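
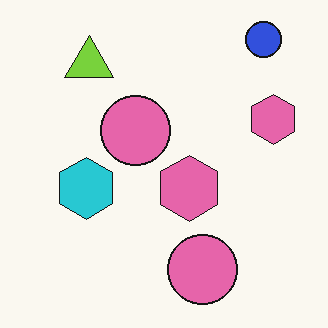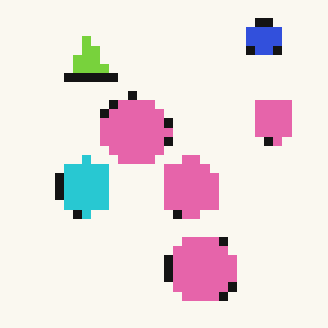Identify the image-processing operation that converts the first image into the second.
The image was coarsely pixelated.

Shapes are reduced to large square blocks; fine edges and outlines are lost — a downscale-then-upscale (mosaic) effect.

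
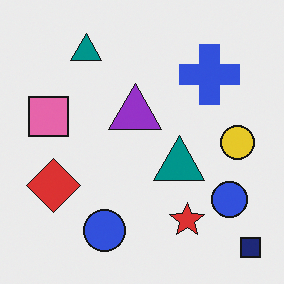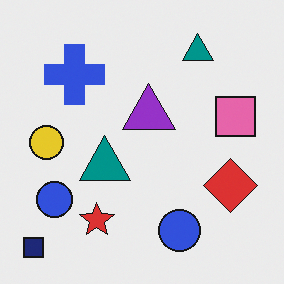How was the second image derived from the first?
The image was flipped horizontally (left ↔ right).

The navy square is in the bottom-right of the first image and the bottom-left of the second — shapes on opposite sides of the vertical midline have swapped in a mirror flip.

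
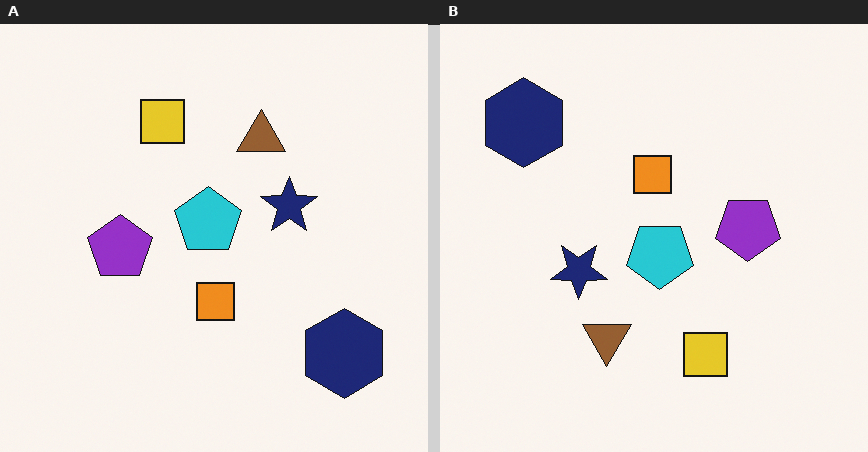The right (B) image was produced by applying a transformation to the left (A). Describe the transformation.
Rotated 180°.

The navy hexagon sits in the bottom-right of the left (A) image and the top-left of the right (B) — consistent with a whole-image 180° rotation.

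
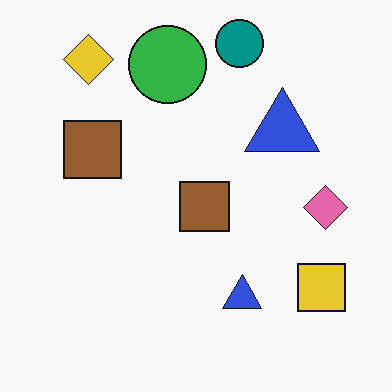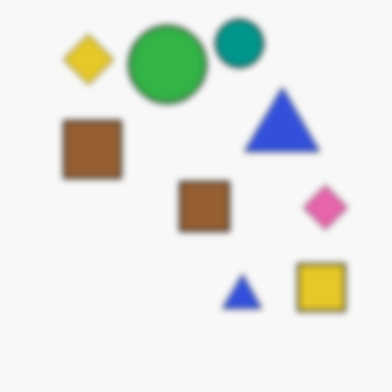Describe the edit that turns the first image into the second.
The second image is the first moderately blurred.

Shape edges and outlines are uniformly softened across the whole image.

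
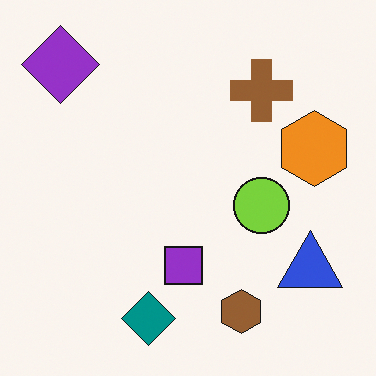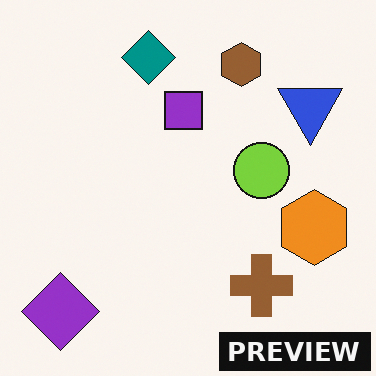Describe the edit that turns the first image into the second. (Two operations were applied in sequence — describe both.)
The transformation is: flipped vertically (top ↔ bottom), then watermarked with the text "PREVIEW" in the lower-right corner.

The teal diamond is in the bottom of the first image and the top of the second — shapes on opposite sides of the horizontal midline have swapped in a mirror flip. A dark label reading "PREVIEW" appears in the lower-right corner.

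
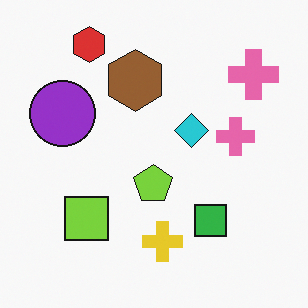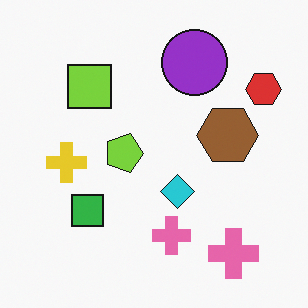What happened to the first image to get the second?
The image was rotated 90° clockwise.

The red hexagon sits in the top-left of the first image and the top-right of the second — consistent with a whole-image 90° clockwise rotation.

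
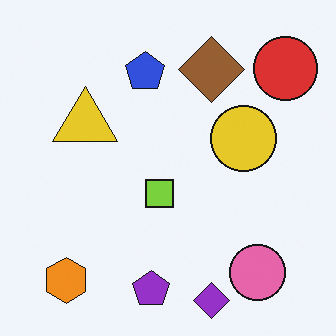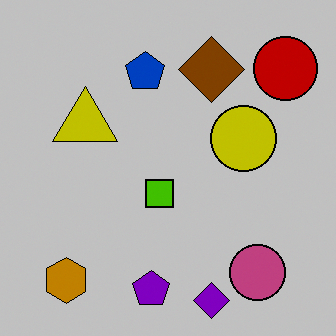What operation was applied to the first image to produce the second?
This is the original image heavily posterized to just a handful of flat colors.

Each flat color has snapped to a coarser quantized level — most visibly, the near-white background has dropped to a flat grey.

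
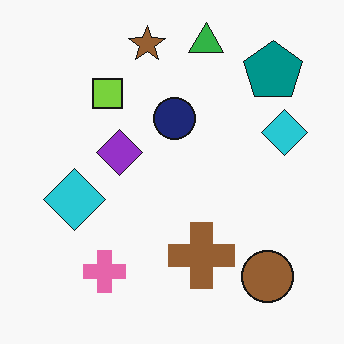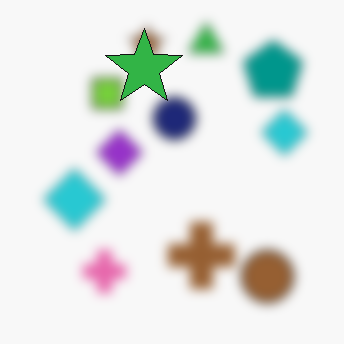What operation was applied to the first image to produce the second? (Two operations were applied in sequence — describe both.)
It was strongly gaussian-blurred, then overlaid with an additional green star.

Shape edges and outlines are uniformly softened across the whole image. A green star appears in the second image that is absent from the first.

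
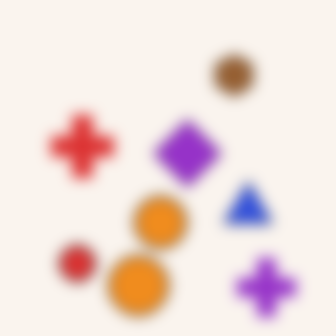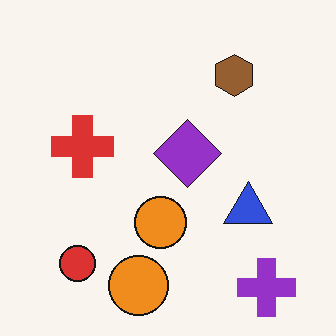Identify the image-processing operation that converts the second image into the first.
The image was strongly gaussian-blurred.

Shape edges and outlines are uniformly softened across the whole image.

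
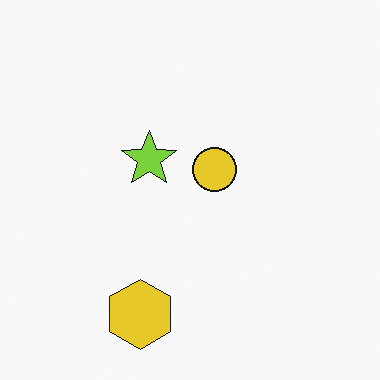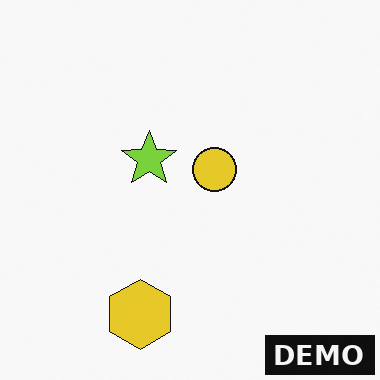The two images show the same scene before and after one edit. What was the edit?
The second image is the first watermarked with the text "DEMO" in the lower-right corner.

A dark label reading "DEMO" appears in the lower-right corner.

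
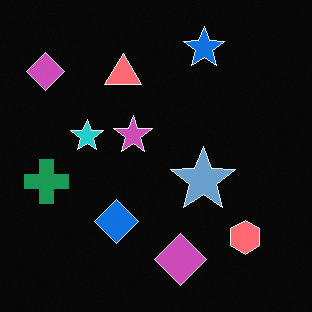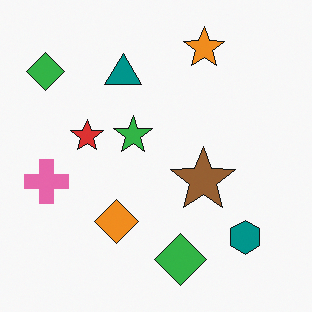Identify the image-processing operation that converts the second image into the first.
This is the original image color-inverted (negative).

The light background has become dark and every shape's color is its complement — a photographic negative.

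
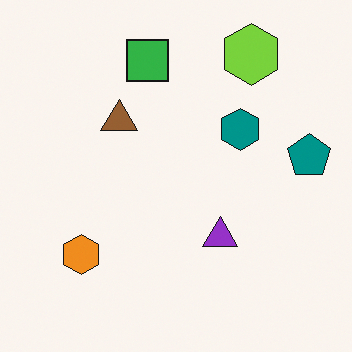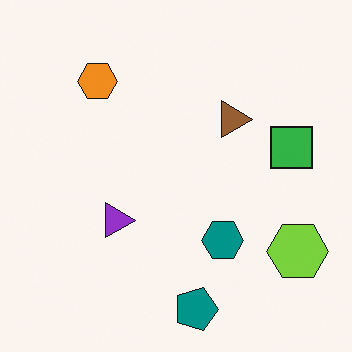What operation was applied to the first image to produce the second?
The transformation is: rotated 90° clockwise.

The lime hexagon sits in the top-right of the first image and the bottom-right of the second — consistent with a whole-image 90° clockwise rotation.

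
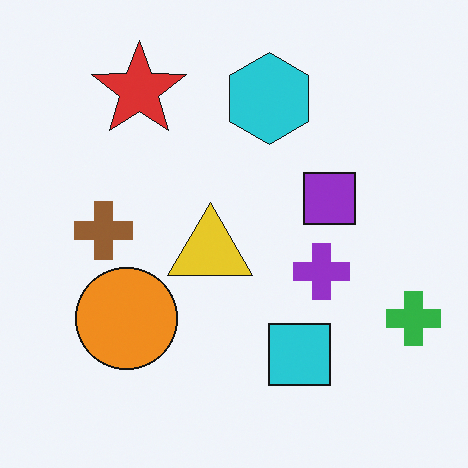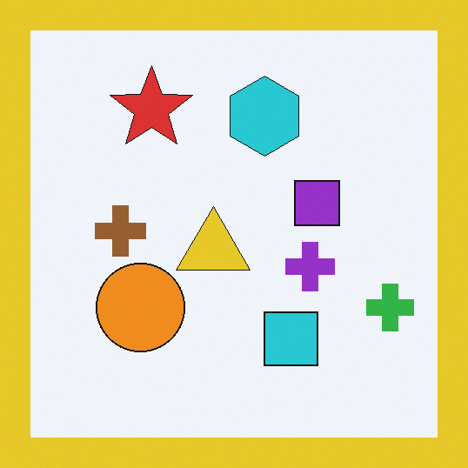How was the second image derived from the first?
The transformation is: framed with a yellow border.

A solid yellow frame runs around the edge of the second image, with the content slightly shrunk inside it.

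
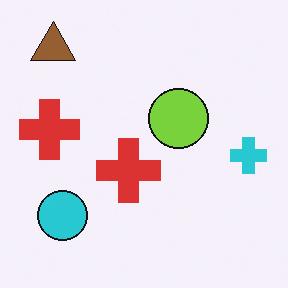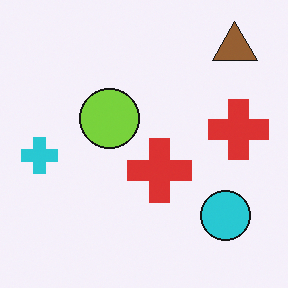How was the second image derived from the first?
This is the original image flipped horizontally (left ↔ right).

The cyan cross is in the right of the first image and the left of the second — shapes on opposite sides of the vertical midline have swapped in a mirror flip.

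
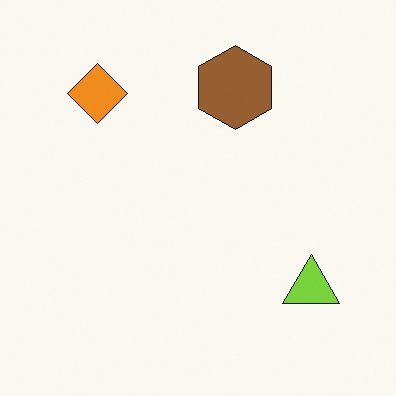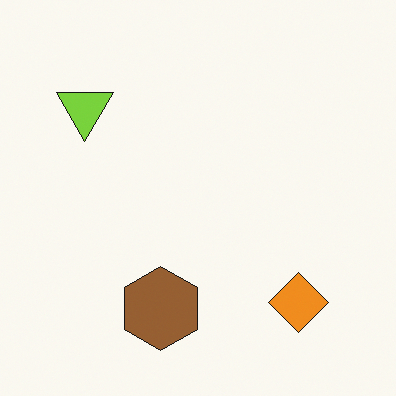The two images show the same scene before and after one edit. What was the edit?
The image was rotated 180°.

The orange diamond sits in the top-left of the first image and the bottom-right of the second — consistent with a whole-image 180° rotation.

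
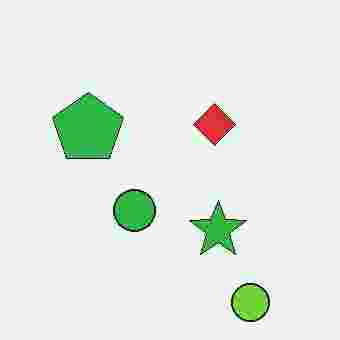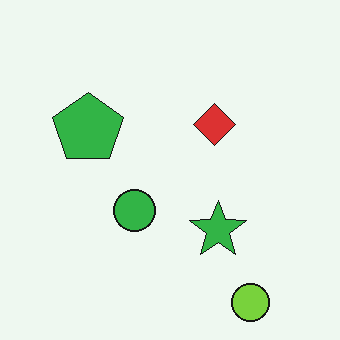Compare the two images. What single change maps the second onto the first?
Heavily JPEG-compressed with obvious blocking artifacts.

Blocky 8×8 compression artifacts appear around shape edges and the flat background shows ringing — characteristic JPEG degradation.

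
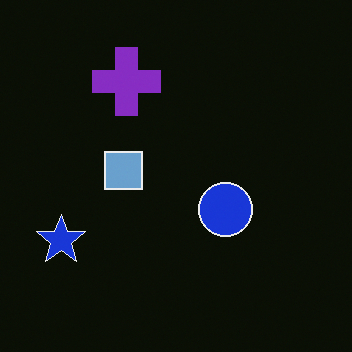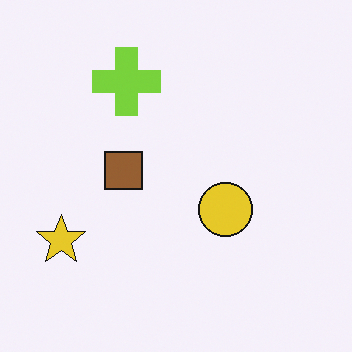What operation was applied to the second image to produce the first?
The transformation is: color-inverted (negative).

The light background has become dark and every shape's color is its complement — a photographic negative.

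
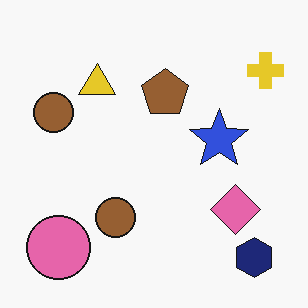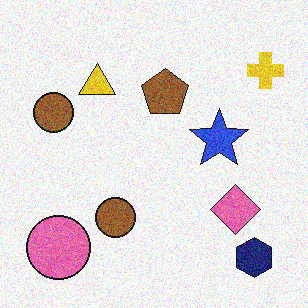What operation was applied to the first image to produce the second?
The second image is the first degraded with visible gaussian noise.

Random speckle covers the whole image, including the flat background.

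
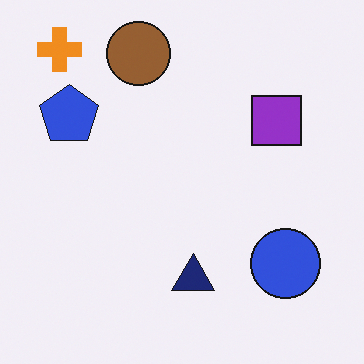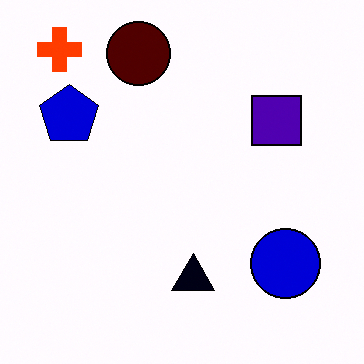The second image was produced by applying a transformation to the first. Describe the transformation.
The second image is the first boosted in contrast.

Tones are pushed away from mid-grey across the whole image — a global contrast change.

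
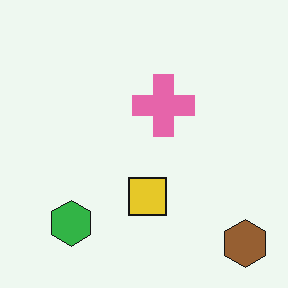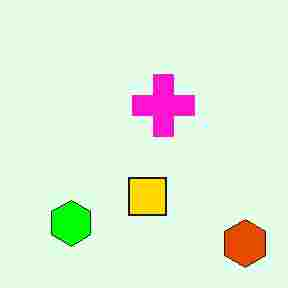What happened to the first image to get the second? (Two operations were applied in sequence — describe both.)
The transformation is: heavily oversaturated, then degraded with heavy JPEG compression.

All colors are more vivid — a global saturation change. Blocky 8×8 compression artifacts appear around shape edges and the flat background shows ringing — characteristic JPEG degradation.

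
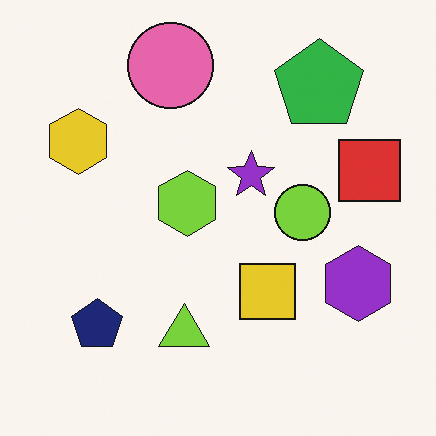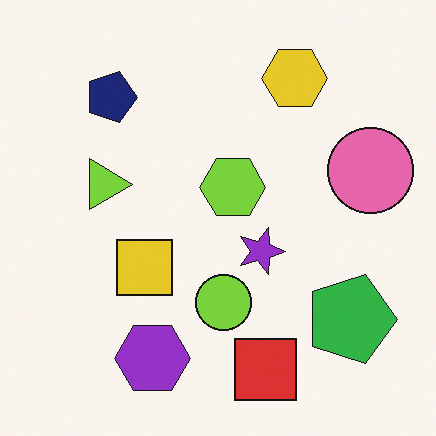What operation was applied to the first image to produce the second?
It was rotated 90° clockwise.

The green pentagon sits in the top-right of the first image and the bottom-right of the second — consistent with a whole-image 90° clockwise rotation.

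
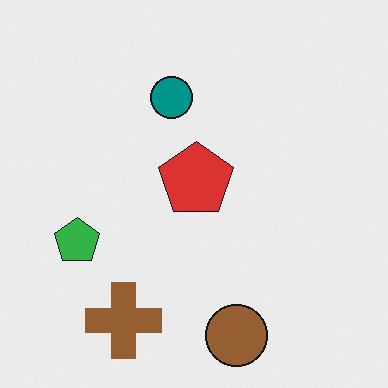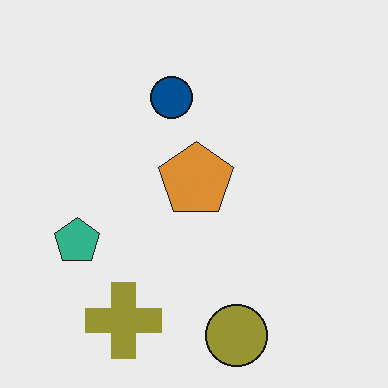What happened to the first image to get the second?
The transformation is: hue-shifted by a small amount.

Every shape's color has rotated by the same amount around the hue wheel — a uniform hue shift.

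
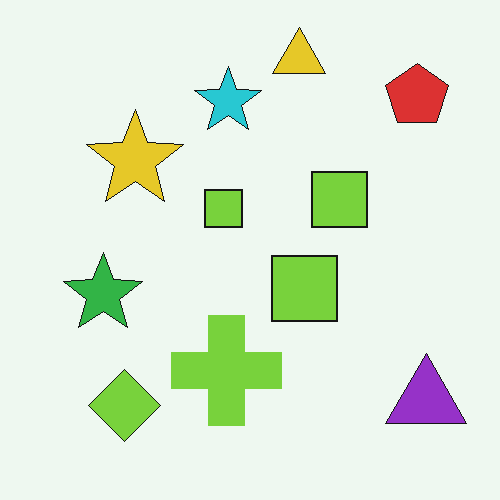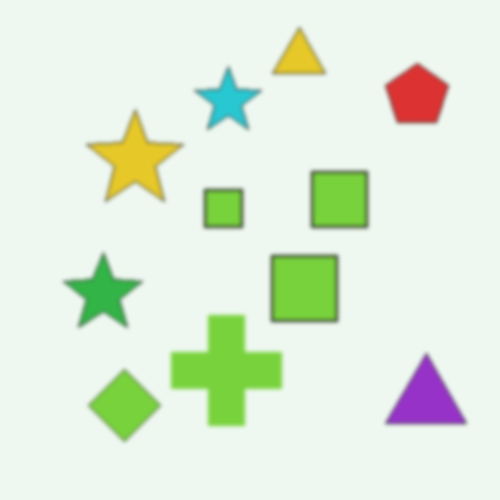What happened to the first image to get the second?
The transformation is: given a subtle gaussian blur.

Shape edges and outlines are uniformly softened across the whole image.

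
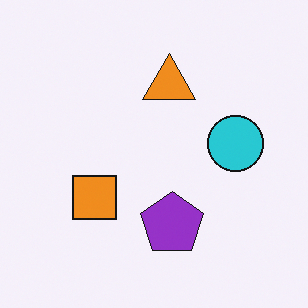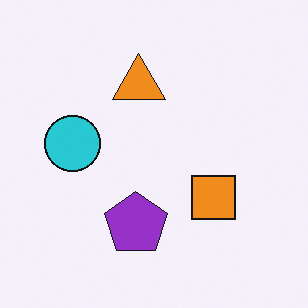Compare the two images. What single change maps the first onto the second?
This is the original image flipped horizontally (left ↔ right).

The cyan circle is in the right of the first image and the left of the second — shapes on opposite sides of the vertical midline have swapped in a mirror flip.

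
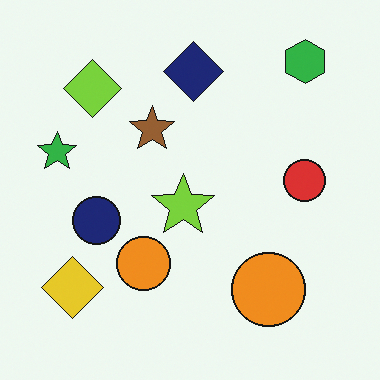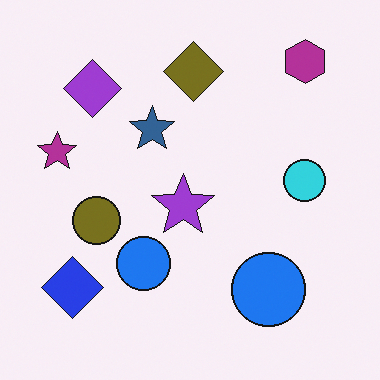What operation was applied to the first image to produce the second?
The second image is the first hue-shifted by a large amount.

Every shape's color has rotated by the same amount around the hue wheel — a uniform hue shift.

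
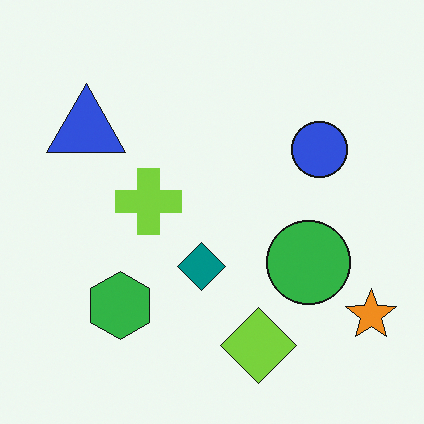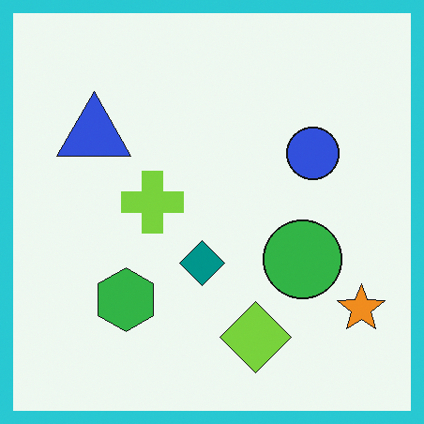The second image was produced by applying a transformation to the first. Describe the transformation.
This is the original image framed with a cyan border.

A solid cyan frame runs around the edge of the second image, with the content slightly shrunk inside it.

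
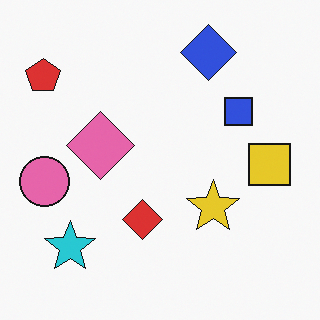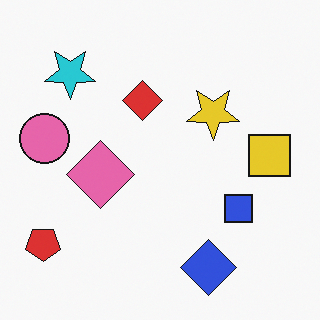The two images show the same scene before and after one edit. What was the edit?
The image was flipped vertically (top ↔ bottom).

The blue diamond is in the top of the first image and the bottom of the second — shapes on opposite sides of the horizontal midline have swapped in a mirror flip.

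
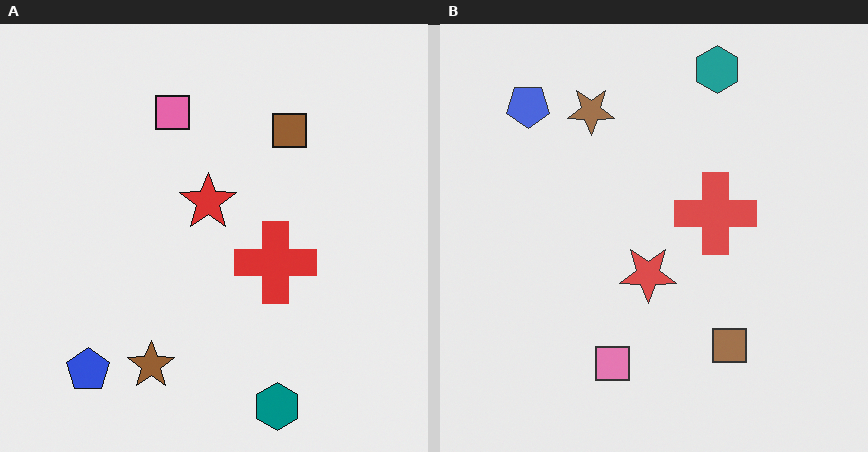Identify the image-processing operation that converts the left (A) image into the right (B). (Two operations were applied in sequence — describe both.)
It was flipped vertically (top ↔ bottom), then given slightly reduced contrast.

The teal hexagon is in the bottom of the left (A) image and the top of the right (B) — shapes on opposite sides of the horizontal midline have swapped in a mirror flip. Tones are pushed toward mid-grey across the whole image — a global contrast change.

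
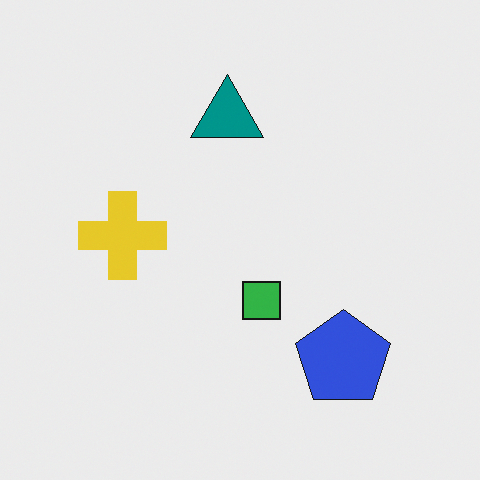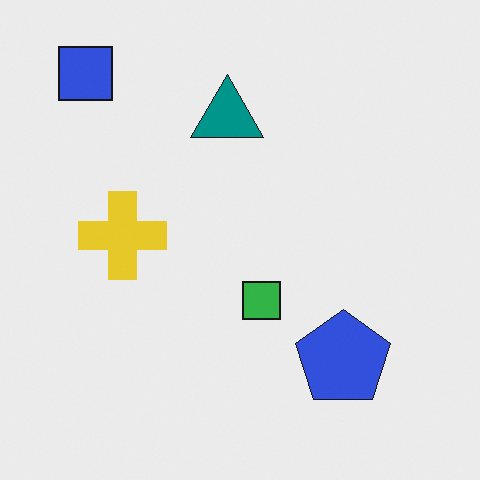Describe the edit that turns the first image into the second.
Overlaid with an additional blue square.

A blue square appears in the second image that is absent from the first.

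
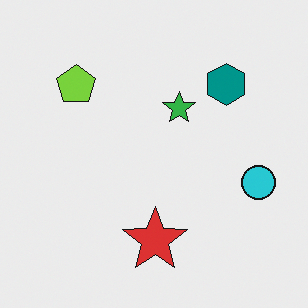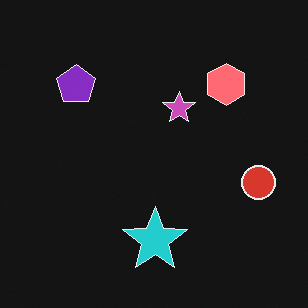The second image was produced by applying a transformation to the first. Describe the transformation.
The second image is the first color-inverted (negative).

The light background has become dark and every shape's color is its complement — a photographic negative.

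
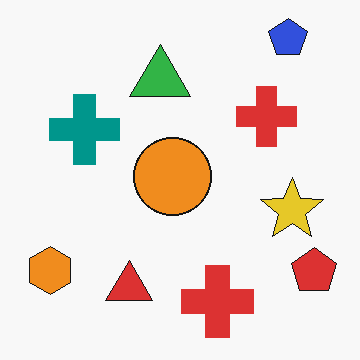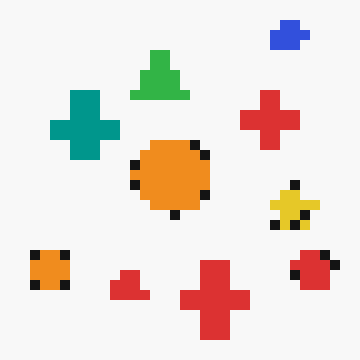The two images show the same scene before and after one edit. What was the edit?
This is the original image heavily pixelated into large blocks.

Shapes are reduced to large square blocks; fine edges and outlines are lost — a downscale-then-upscale (mosaic) effect.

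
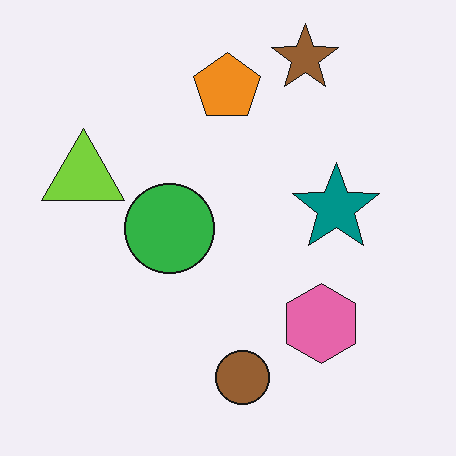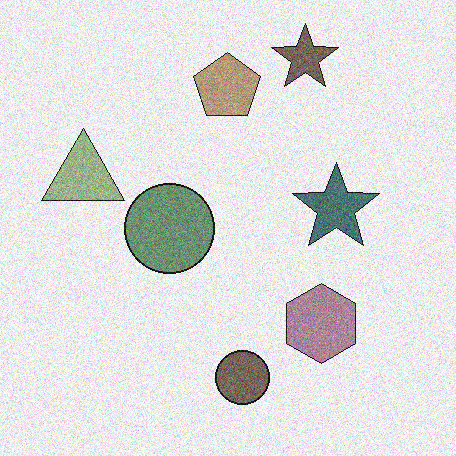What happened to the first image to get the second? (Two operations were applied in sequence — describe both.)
It was made much more muted (saturation change), then degraded with visible gaussian noise.

All colors are more muted and greyish — a global saturation change. Random speckle covers the whole image, including the flat background.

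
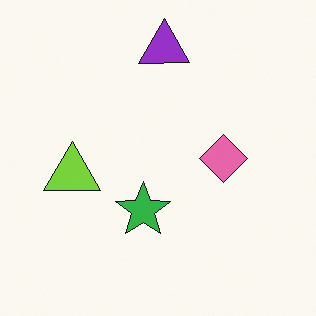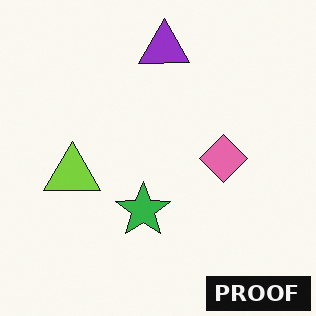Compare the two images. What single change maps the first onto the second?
The second image is the first watermarked with the text "PROOF" in the lower-right corner.

A dark label reading "PROOF" appears in the lower-right corner.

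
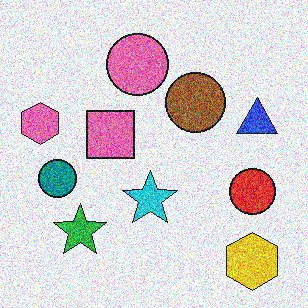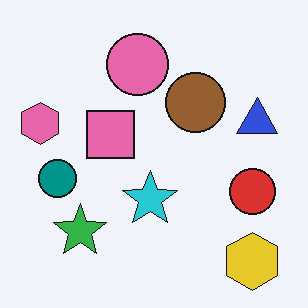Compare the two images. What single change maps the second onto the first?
The transformation is: degraded with heavy additive noise.

Random speckle covers the whole image, including the flat background.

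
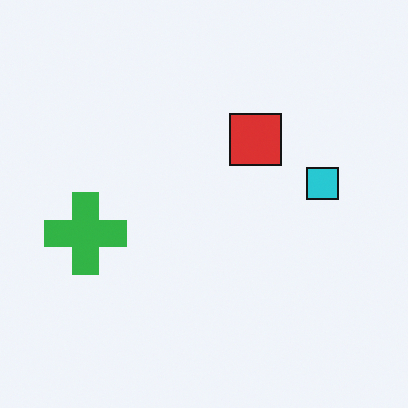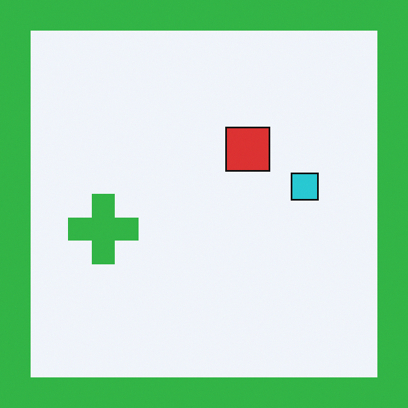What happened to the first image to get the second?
Framed with a green border.

A solid green frame runs around the edge of the second image, with the content slightly shrunk inside it.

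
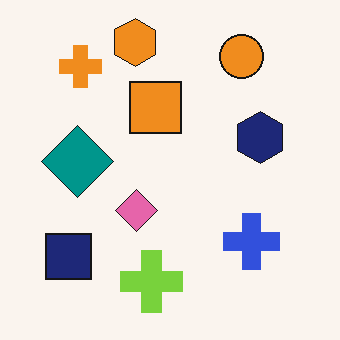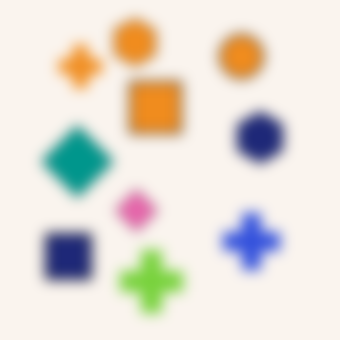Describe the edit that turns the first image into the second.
The image was strongly gaussian-blurred.

Shape edges and outlines are uniformly softened across the whole image.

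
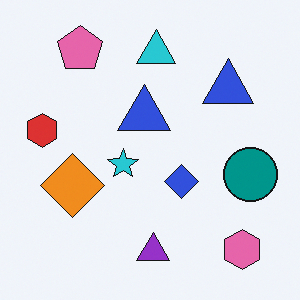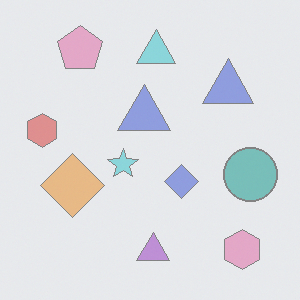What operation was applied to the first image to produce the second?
The second image is the first given much lower contrast.

Tones are pushed toward mid-grey across the whole image — a global contrast change.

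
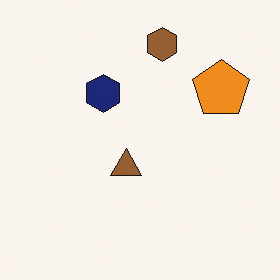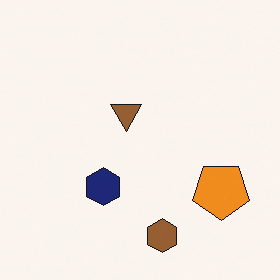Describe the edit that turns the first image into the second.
The image was flipped vertically (top ↔ bottom).

The brown hexagon is in the top of the first image and the bottom of the second — shapes on opposite sides of the horizontal midline have swapped in a mirror flip.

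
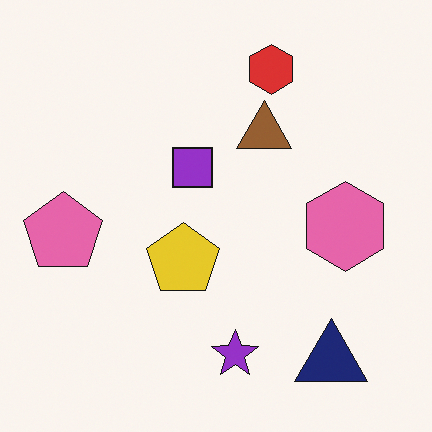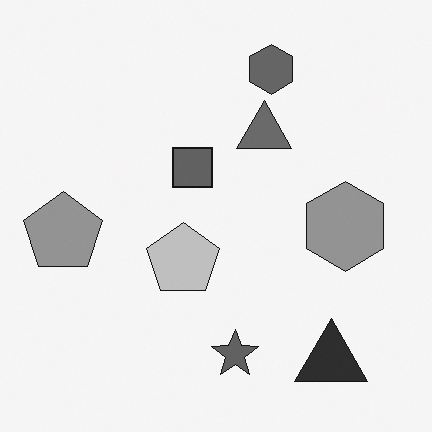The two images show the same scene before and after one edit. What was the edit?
This is the original image converted to grayscale.

All color is removed — every shape is now a shade of grey.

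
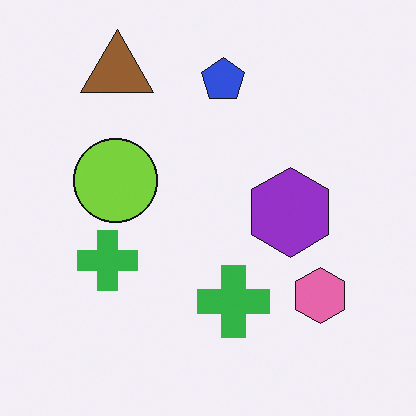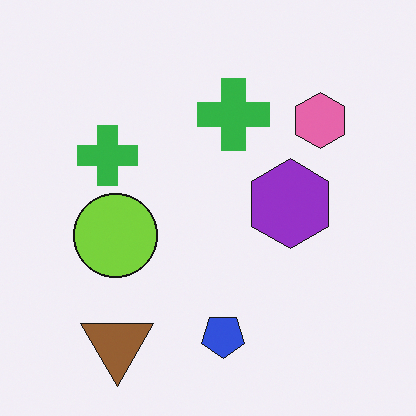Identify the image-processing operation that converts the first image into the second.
The second image is the first flipped vertically (top ↔ bottom).

The brown triangle is in the top-left of the first image and the bottom-left of the second — shapes on opposite sides of the horizontal midline have swapped in a mirror flip.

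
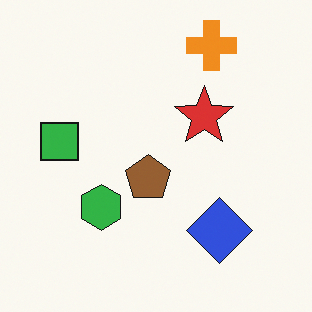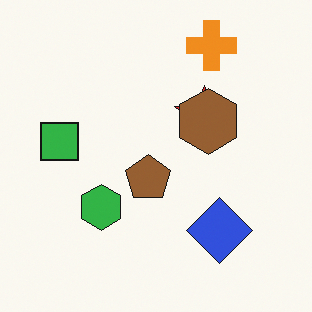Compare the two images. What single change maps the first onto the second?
It was overlaid with an additional brown hexagon.

A brown hexagon appears in the second image that is absent from the first.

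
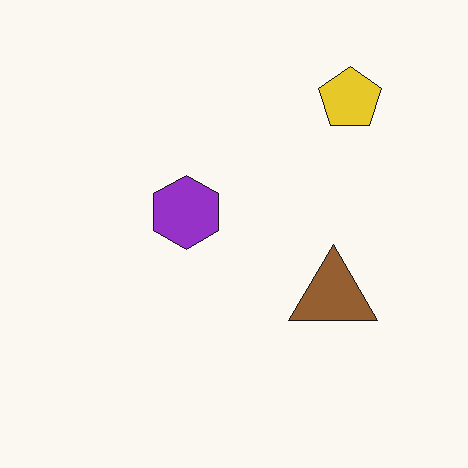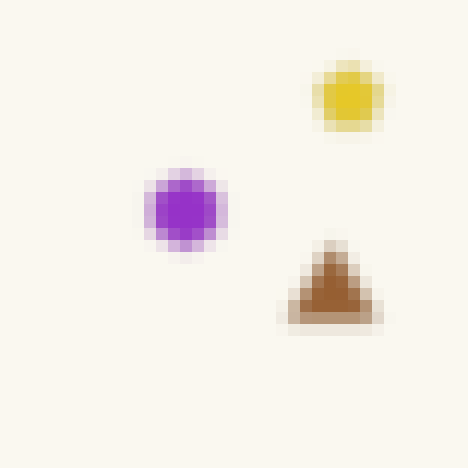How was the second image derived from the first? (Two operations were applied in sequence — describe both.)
The transformation is: strongly gaussian-blurred, then heavily pixelated into large blocks.

Shape edges and outlines are uniformly softened across the whole image. Shapes are reduced to large square blocks; fine edges and outlines are lost — a downscale-then-upscale (mosaic) effect.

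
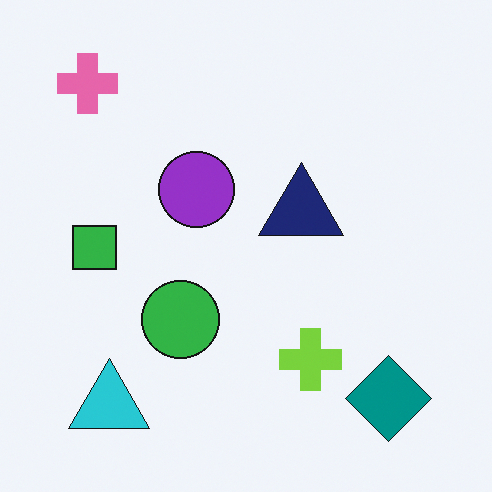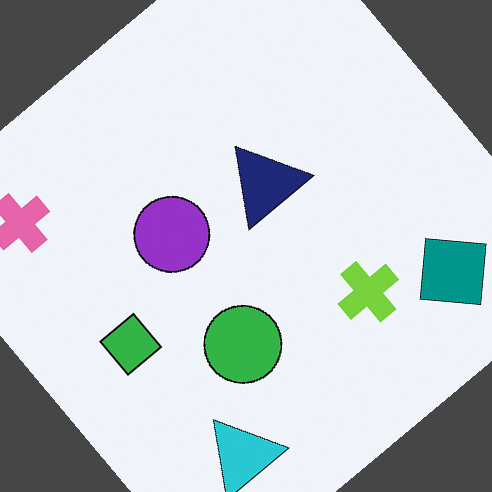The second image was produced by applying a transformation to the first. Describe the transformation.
The image was rotated counter-clockwise by a large amount — several tens of degrees.

Every shape is tilted by the same angle and the image corners show triangular fill wedges — a whole-image rotation by a non-right angle.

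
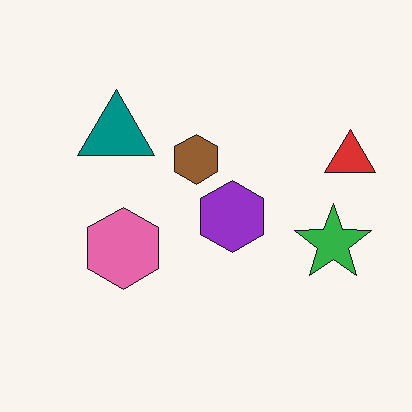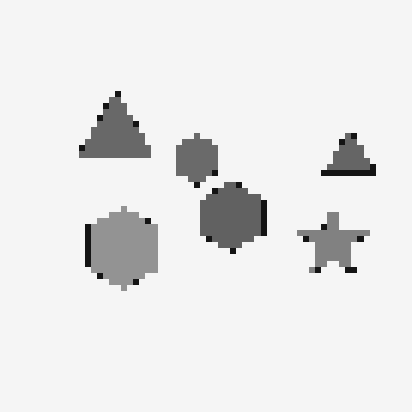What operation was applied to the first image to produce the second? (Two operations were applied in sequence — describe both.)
It was pixelated into visible square blocks, then converted to grayscale.

Shapes are reduced to large square blocks; fine edges and outlines are lost — a downscale-then-upscale (mosaic) effect. All color is removed — every shape is now a shade of grey.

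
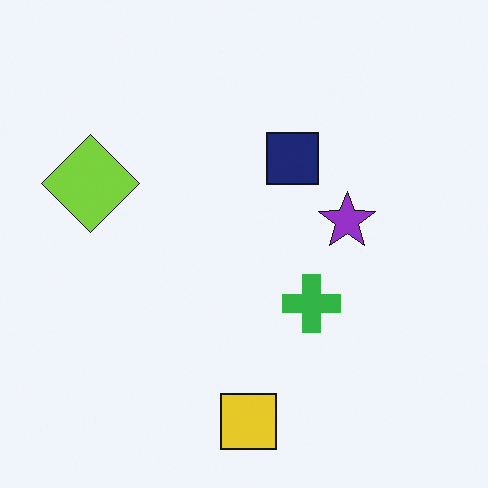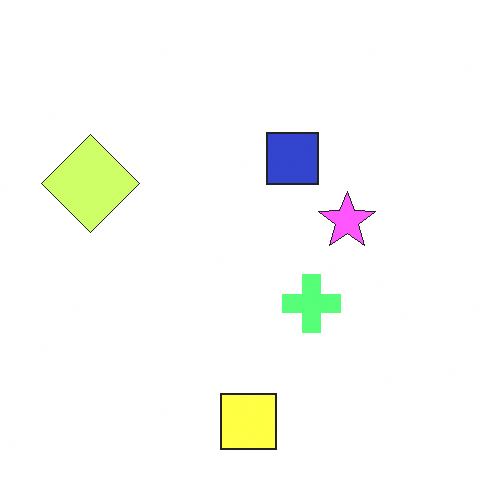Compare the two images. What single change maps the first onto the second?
The image was brightened a lot.

Every pixel — background and shapes alike — is uniformly brightened.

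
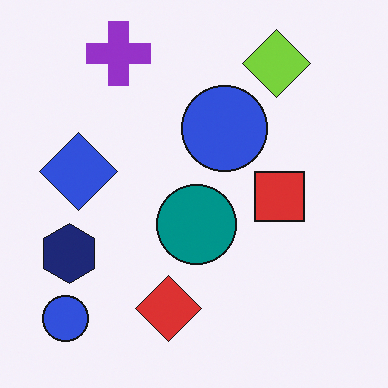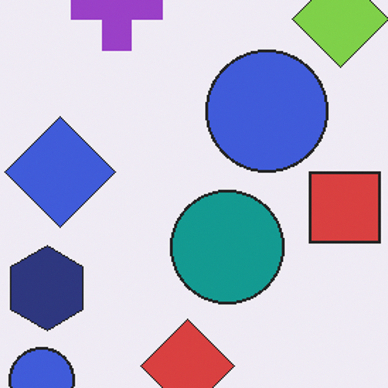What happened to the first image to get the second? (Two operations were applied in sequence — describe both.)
The image was cropped to a modestly smaller region and rescaled, then given slightly reduced contrast.

The visible shapes are larger and the field of view is narrower; shapes near the original edges may be partly or wholly outside the frame — a crop-and-rescale. Tones are pushed toward mid-grey across the whole image — a global contrast change.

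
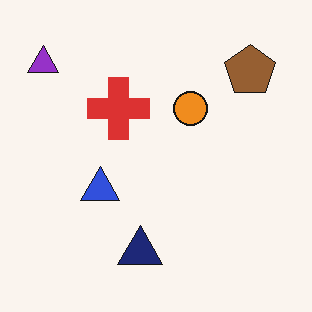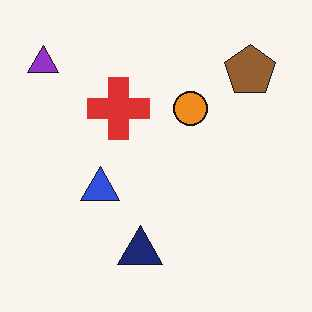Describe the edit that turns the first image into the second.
It was given moderate JPEG compression.

Blocky 8×8 compression artifacts appear around shape edges and the flat background shows ringing — characteristic JPEG degradation.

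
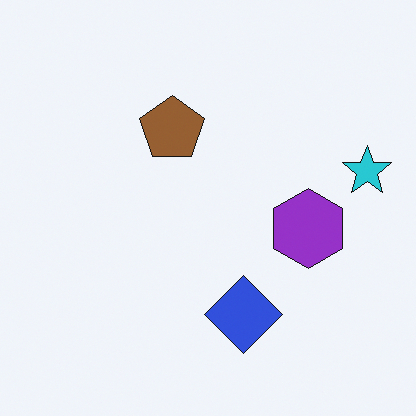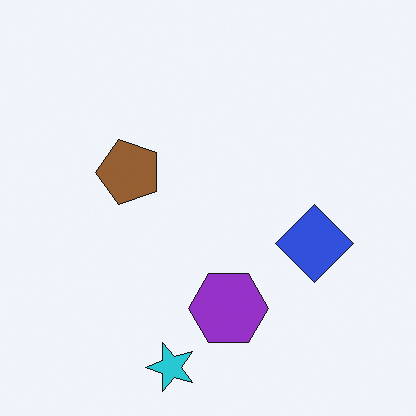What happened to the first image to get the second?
The second image is the first transposed (reflected across the top-left ↔ bottom-right diagonal).

Shapes have swapped their row and column positions — what was in the top-right is now in the bottom-left — a diagonal reflection.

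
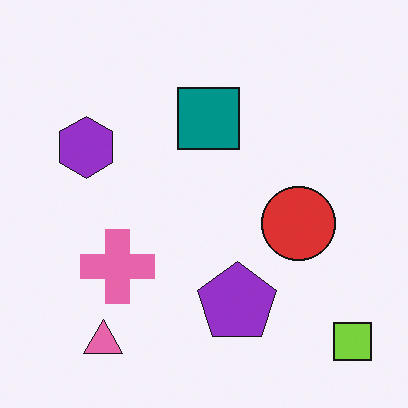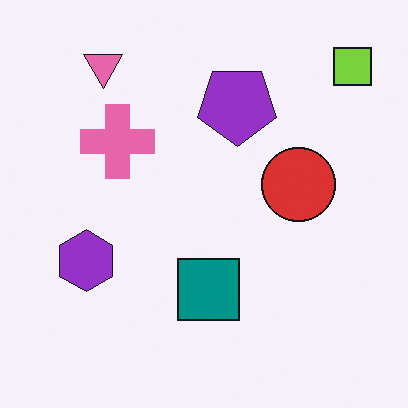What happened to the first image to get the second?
The transformation is: flipped vertically (top ↔ bottom).

The pink triangle is in the bottom-left of the first image and the top-left of the second — shapes on opposite sides of the horizontal midline have swapped in a mirror flip.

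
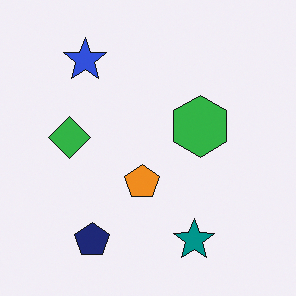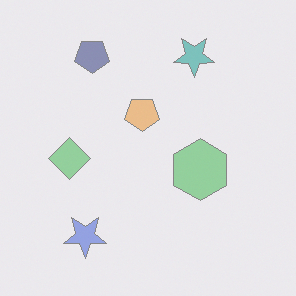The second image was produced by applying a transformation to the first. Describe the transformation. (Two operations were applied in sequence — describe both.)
Washed out (contrast reduced), then flipped vertically (top ↔ bottom).

Tones are pushed toward mid-grey across the whole image — a global contrast change. The navy pentagon is in the bottom-left of the first image and the top-left of the second — shapes on opposite sides of the horizontal midline have swapped in a mirror flip.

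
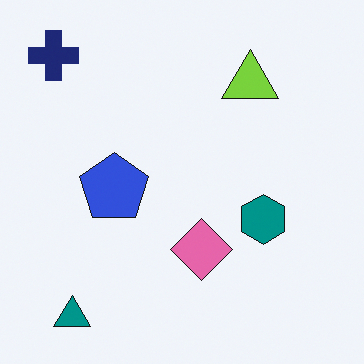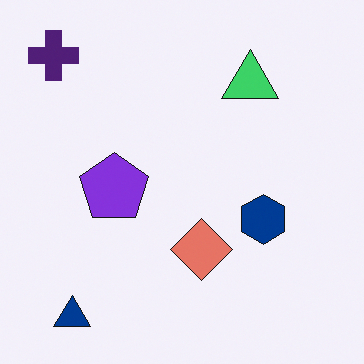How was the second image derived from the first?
The transformation is: hue-shifted by a small amount.

Every shape's color has rotated by the same amount around the hue wheel — a uniform hue shift.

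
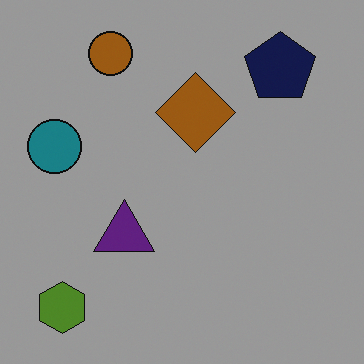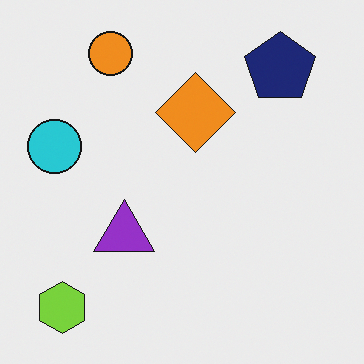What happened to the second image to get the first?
It was noticeably darkened.

Every pixel — background and shapes alike — is uniformly darkened.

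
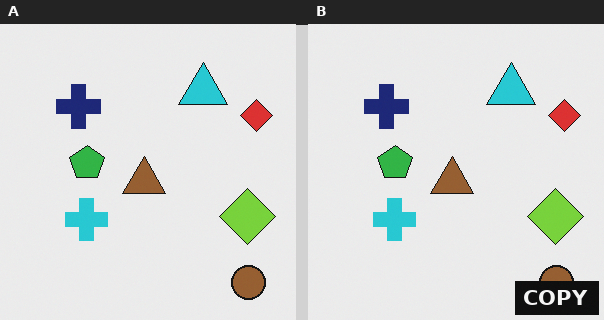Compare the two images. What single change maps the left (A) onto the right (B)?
The image was watermarked with the text "COPY" in the lower-right corner.

A dark label reading "COPY" appears in the lower-right corner.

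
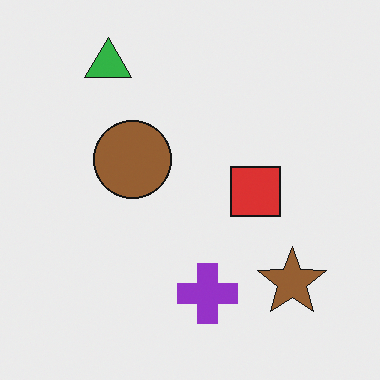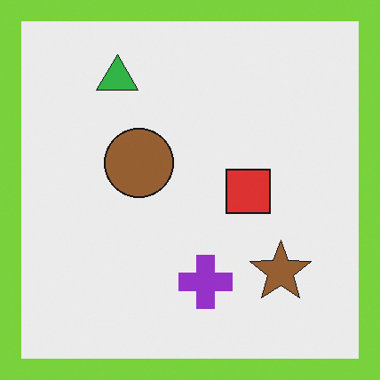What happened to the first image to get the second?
The second image is the first framed with a lime border.

A solid lime frame runs around the edge of the second image, with the content slightly shrunk inside it.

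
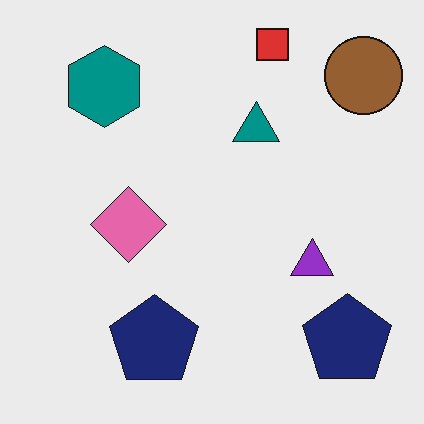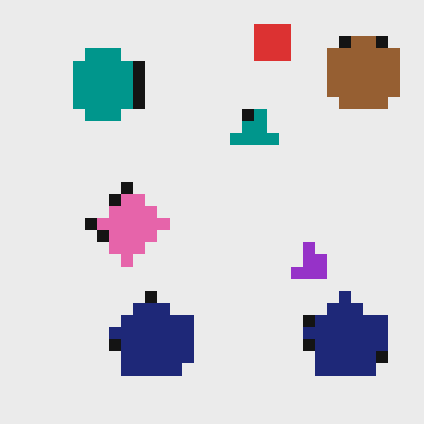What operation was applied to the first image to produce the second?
It was heavily pixelated into large blocks.

Shapes are reduced to large square blocks; fine edges and outlines are lost — a downscale-then-upscale (mosaic) effect.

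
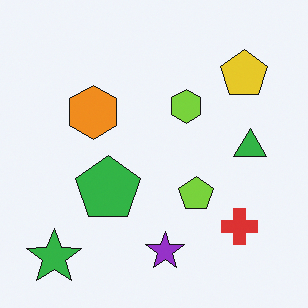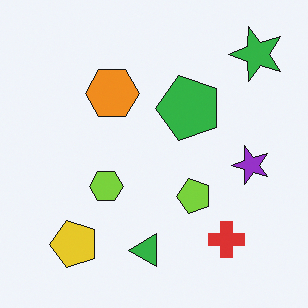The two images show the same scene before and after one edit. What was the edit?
The transformation is: transposed (reflected across the top-left ↔ bottom-right diagonal).

Shapes have swapped their row and column positions — what was in the top-right is now in the bottom-left — a diagonal reflection.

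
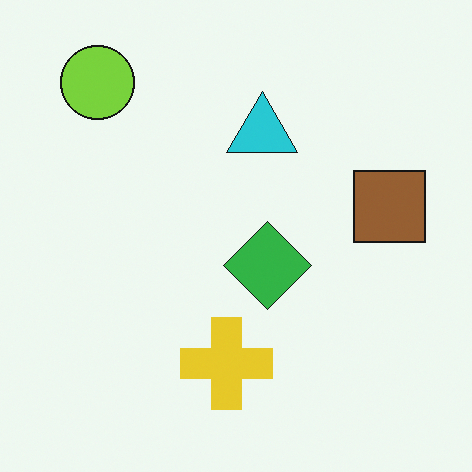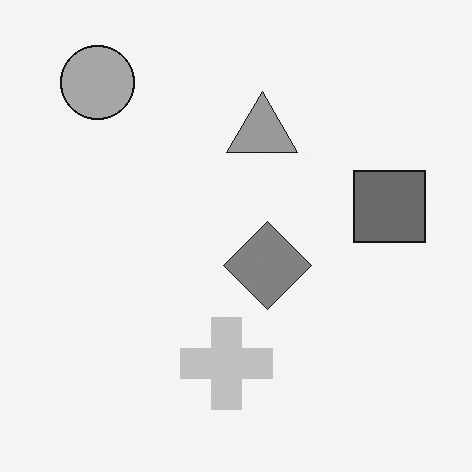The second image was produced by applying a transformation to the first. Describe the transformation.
The transformation is: converted to grayscale.

All color is removed — every shape is now a shade of grey.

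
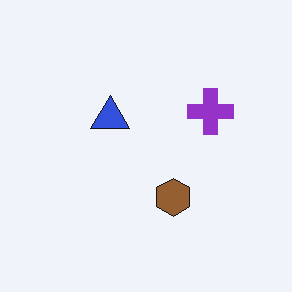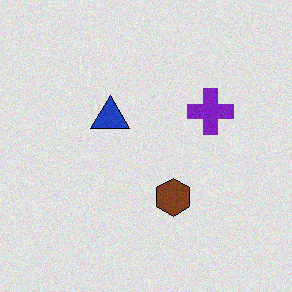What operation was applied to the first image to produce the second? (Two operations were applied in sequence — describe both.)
This is the original image moderately posterized, then degraded with subtle gaussian noise.

Each flat color has snapped to a coarser quantized level — most visibly, the near-white background has dropped to a flat grey. Random speckle covers the whole image, including the flat background.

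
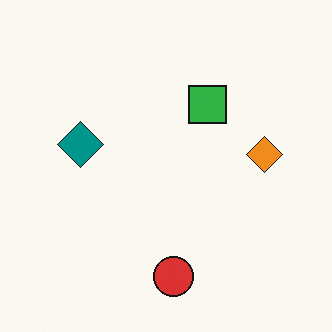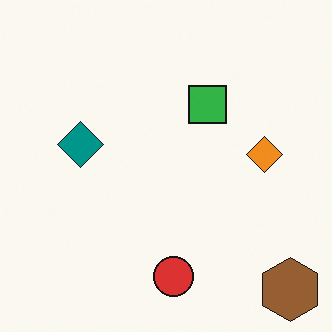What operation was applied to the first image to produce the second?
This is the original image overlaid with an additional brown hexagon.

A brown hexagon appears in the second image that is absent from the first.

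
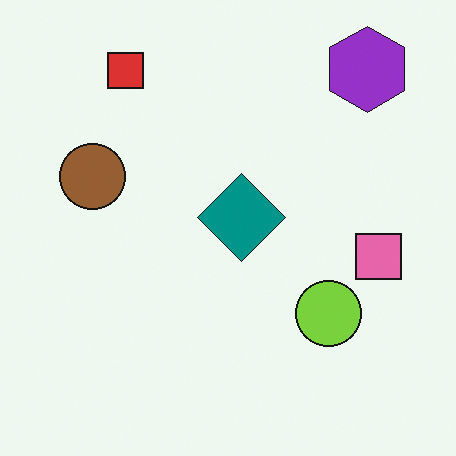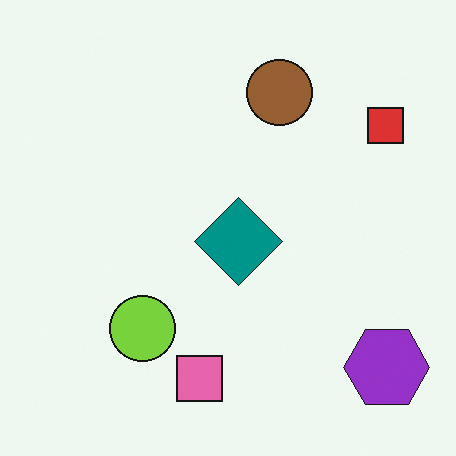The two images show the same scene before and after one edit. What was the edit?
The image was rotated 90° clockwise.

The purple hexagon sits in the top-right of the first image and the bottom-right of the second — consistent with a whole-image 90° clockwise rotation.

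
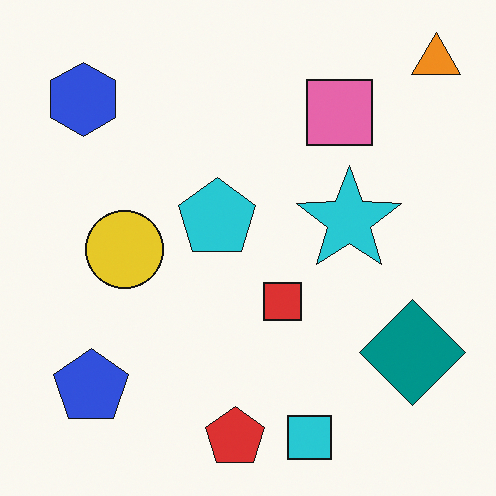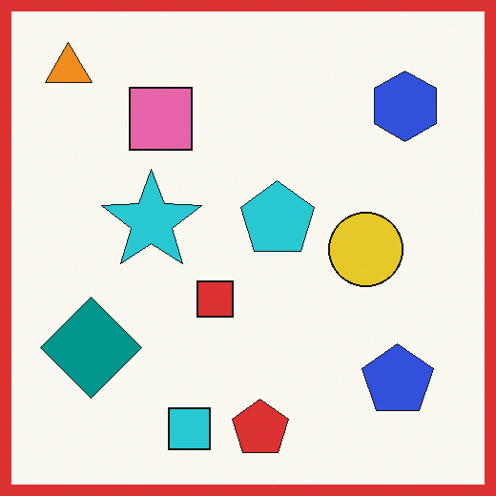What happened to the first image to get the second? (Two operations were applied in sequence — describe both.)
This is the original image flipped horizontally (left ↔ right), then framed with a red border.

The orange triangle is in the top-right of the first image and the top-left of the second — shapes on opposite sides of the vertical midline have swapped in a mirror flip. A solid red frame runs around the edge of the second image, with the content slightly shrunk inside it.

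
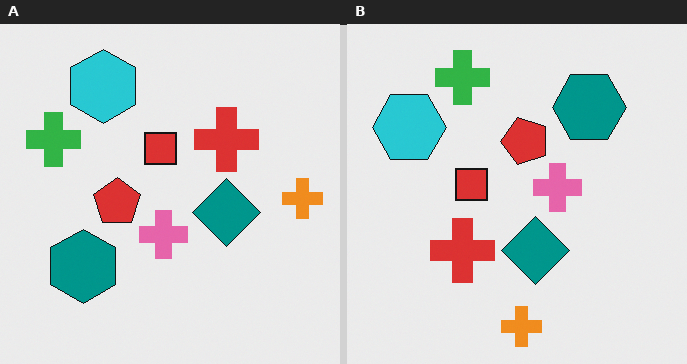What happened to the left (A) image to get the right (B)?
This is the original image transposed (reflected across the top-left ↔ bottom-right diagonal).

Shapes have swapped their row and column positions — what was in the top-right is now in the bottom-left — a diagonal reflection.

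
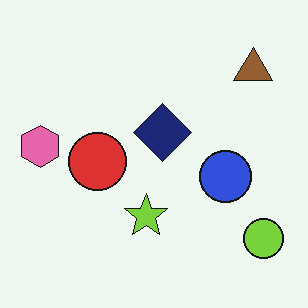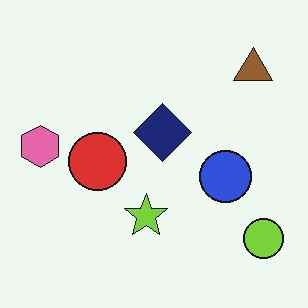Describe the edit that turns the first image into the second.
This is the original image JPEG-compressed with visible artifacts.

Blocky 8×8 compression artifacts appear around shape edges and the flat background shows ringing — characteristic JPEG degradation.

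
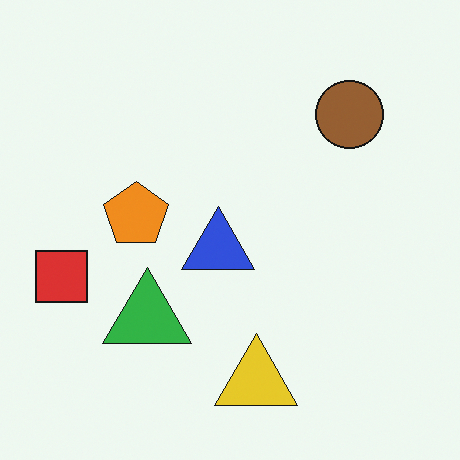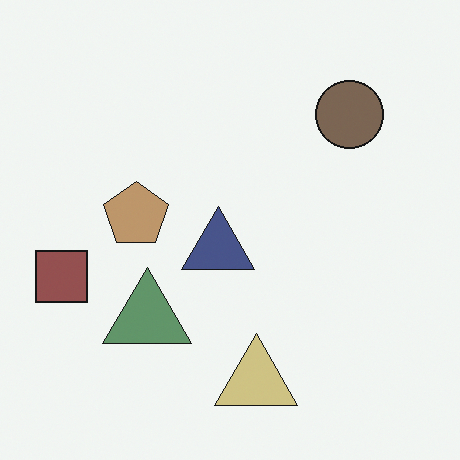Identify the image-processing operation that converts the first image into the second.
It was made much more muted (saturation change).

All colors are more muted and greyish — a global saturation change.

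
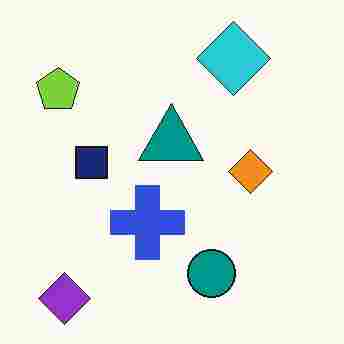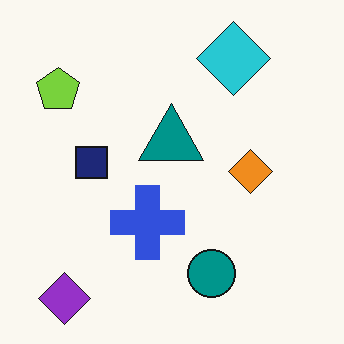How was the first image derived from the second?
It was heavily JPEG-compressed with obvious blocking artifacts.

Blocky 8×8 compression artifacts appear around shape edges and the flat background shows ringing — characteristic JPEG degradation.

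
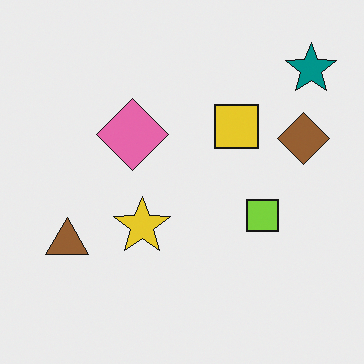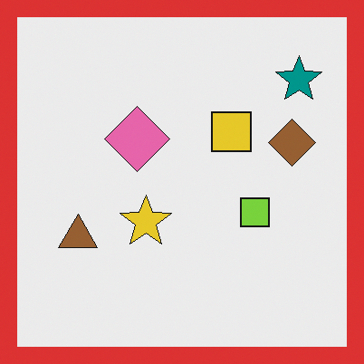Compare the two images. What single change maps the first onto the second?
The image was framed with a red border.

A solid red frame runs around the edge of the second image, with the content slightly shrunk inside it.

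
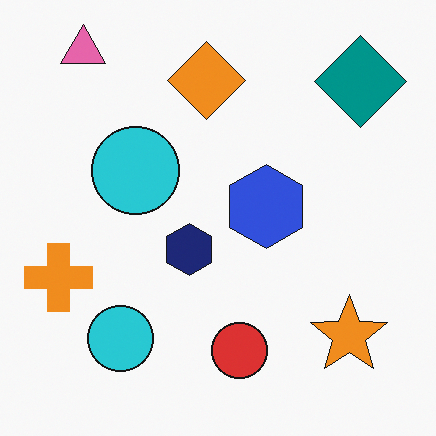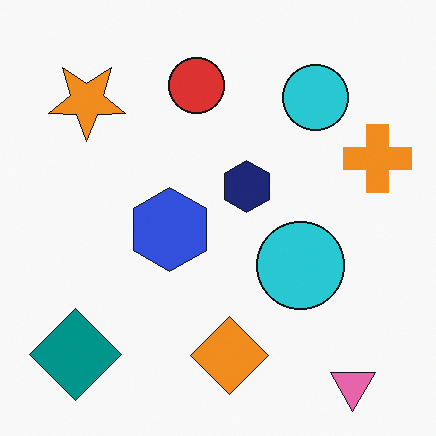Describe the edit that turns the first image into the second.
The second image is the first rotated 180°.

The pink triangle sits in the top-left of the first image and the bottom-right of the second — consistent with a whole-image 180° rotation.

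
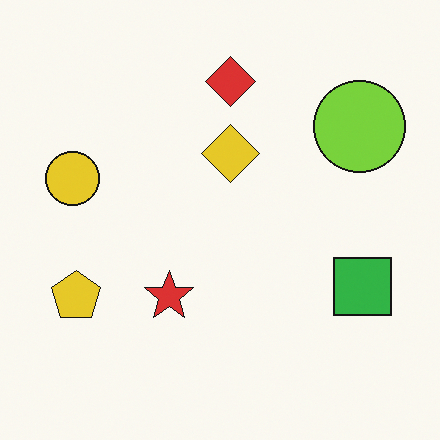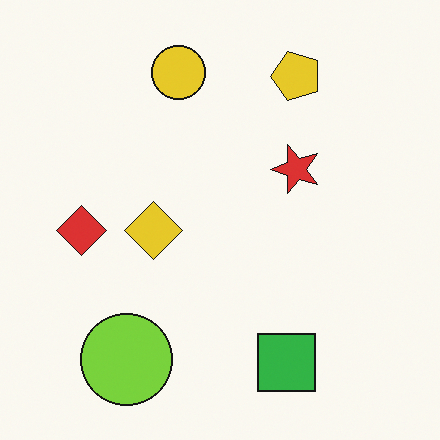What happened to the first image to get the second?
The transformation is: transposed (reflected across the top-left ↔ bottom-right diagonal).

Shapes have swapped their row and column positions — what was in the top-right is now in the bottom-left — a diagonal reflection.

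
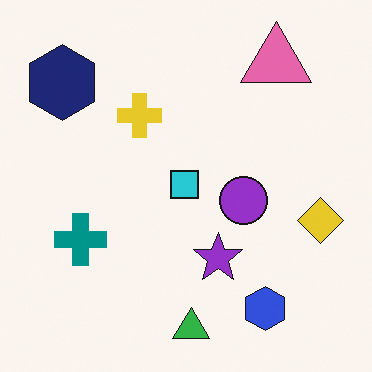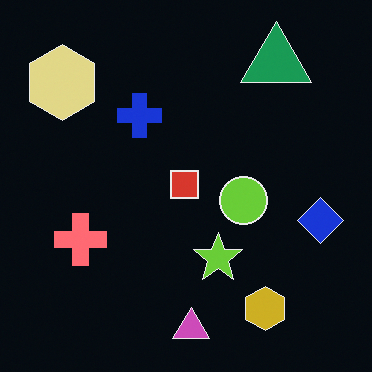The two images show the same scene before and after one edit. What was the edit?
Color-inverted (negative).

The light background has become dark and every shape's color is its complement — a photographic negative.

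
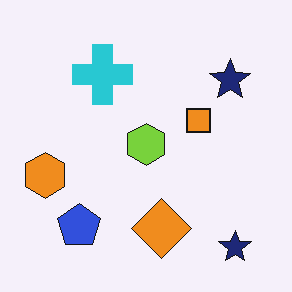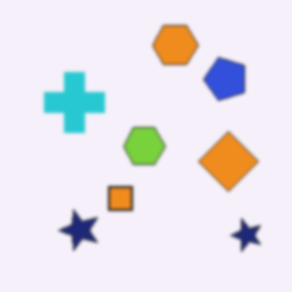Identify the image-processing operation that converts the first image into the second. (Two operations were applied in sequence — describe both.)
It was lightly blurred, then transposed (reflected across the top-left ↔ bottom-right diagonal).

Shape edges and outlines are uniformly softened across the whole image. Shapes have swapped their row and column positions — what was in the top-right is now in the bottom-left — a diagonal reflection.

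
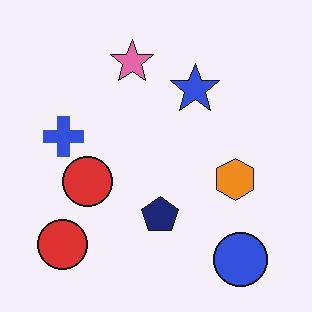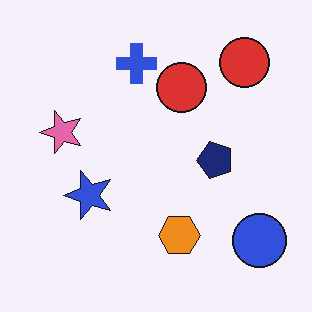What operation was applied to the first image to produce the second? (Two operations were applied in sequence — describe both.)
JPEG-compressed with visible artifacts, then transposed (reflected across the top-left ↔ bottom-right diagonal).

Blocky 8×8 compression artifacts appear around shape edges and the flat background shows ringing — characteristic JPEG degradation. Shapes have swapped their row and column positions — what was in the top-right is now in the bottom-left — a diagonal reflection.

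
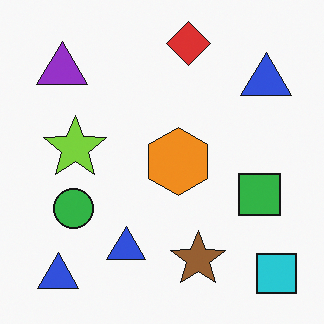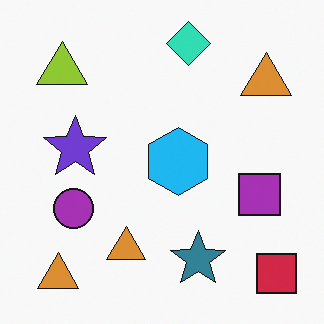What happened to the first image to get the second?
The image was hue-shifted through roughly half the color wheel.

Every shape's color has rotated by the same amount around the hue wheel — a uniform hue shift.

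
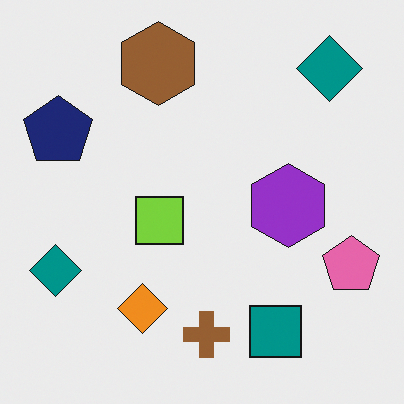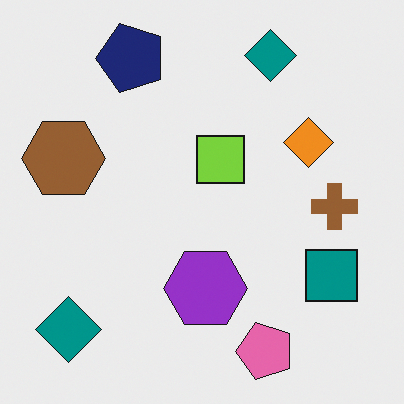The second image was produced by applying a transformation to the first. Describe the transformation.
It was transposed (reflected across the top-left ↔ bottom-right diagonal).

Shapes have swapped their row and column positions — what was in the top-right is now in the bottom-left — a diagonal reflection.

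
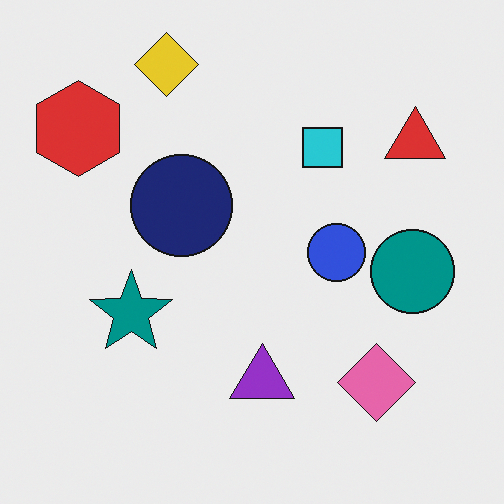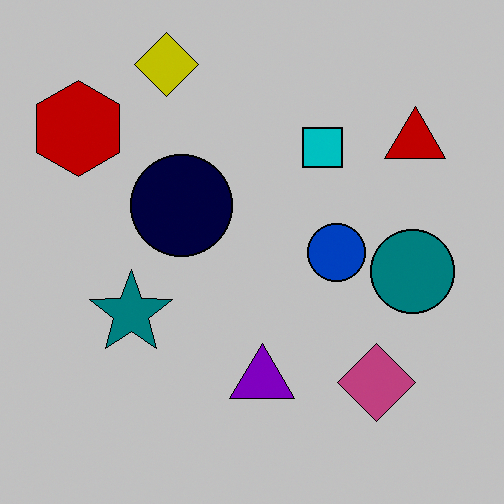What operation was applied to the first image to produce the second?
It was aggressively posterized.

Each flat color has snapped to a coarser quantized level — most visibly, the near-white background has dropped to a flat grey.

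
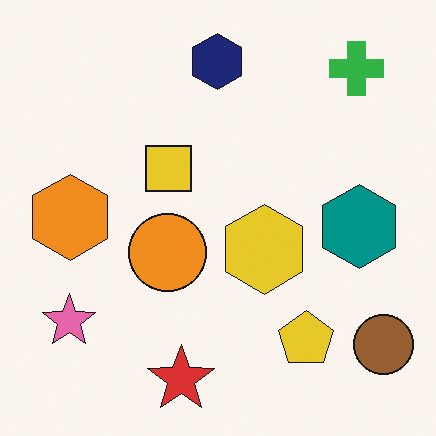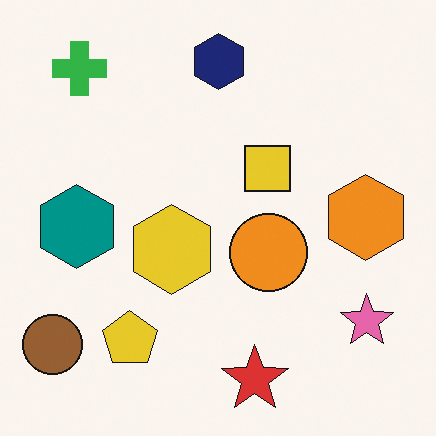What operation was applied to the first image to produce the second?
The transformation is: flipped horizontally (left ↔ right).

The brown circle is in the bottom-right of the first image and the bottom-left of the second — shapes on opposite sides of the vertical midline have swapped in a mirror flip.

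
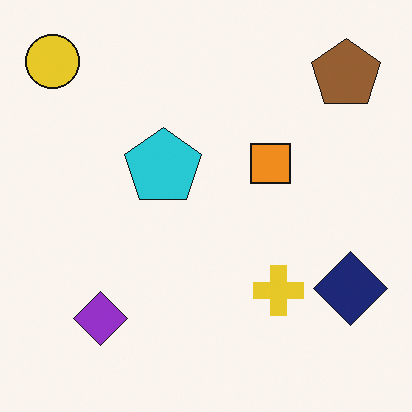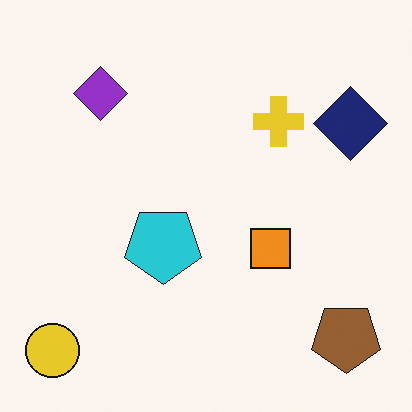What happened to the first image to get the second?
The transformation is: flipped vertically (top ↔ bottom).

The yellow circle is in the top-left of the first image and the bottom-left of the second — shapes on opposite sides of the horizontal midline have swapped in a mirror flip.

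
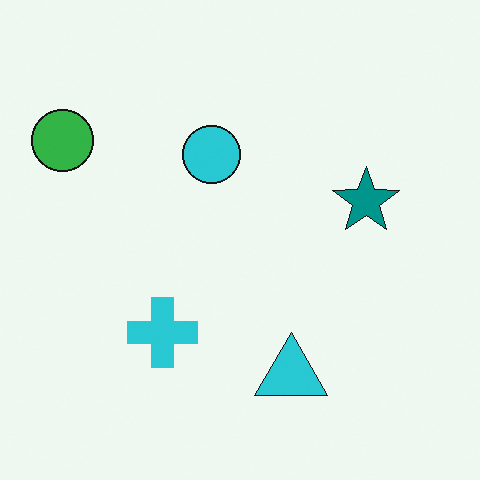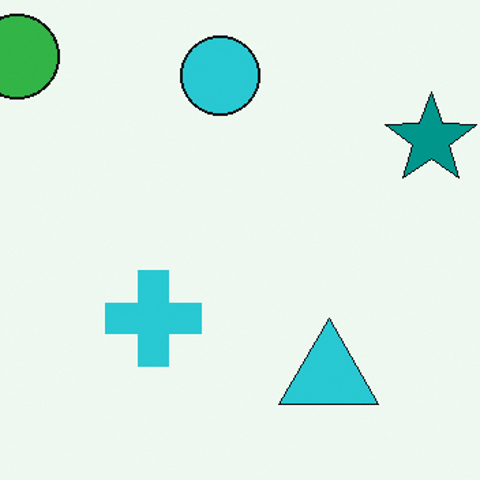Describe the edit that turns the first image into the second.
The transformation is: cropped to a modestly smaller region and rescaled.

The visible shapes are larger and the field of view is narrower; shapes near the original edges may be partly or wholly outside the frame — a crop-and-rescale.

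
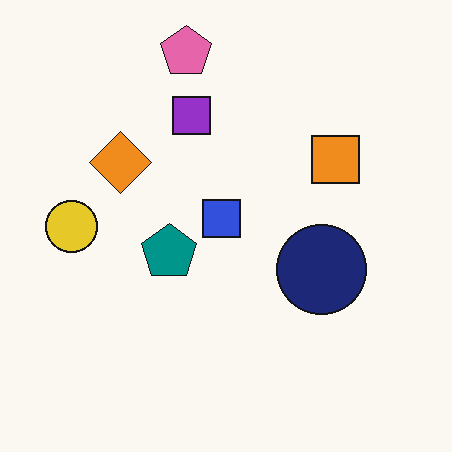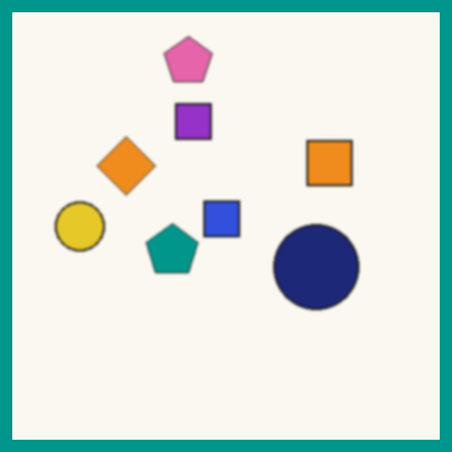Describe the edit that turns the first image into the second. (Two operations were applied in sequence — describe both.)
Given a subtle gaussian blur, then framed with a teal border.

Shape edges and outlines are uniformly softened across the whole image. A solid teal frame runs around the edge of the second image, with the content slightly shrunk inside it.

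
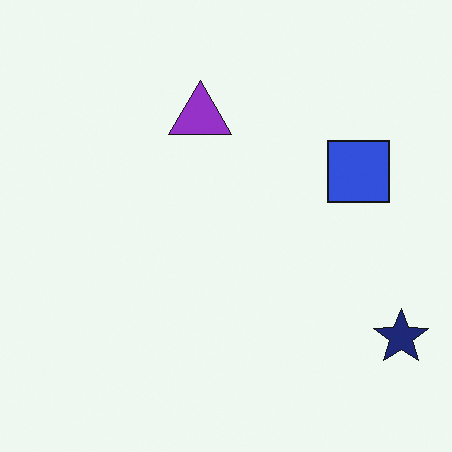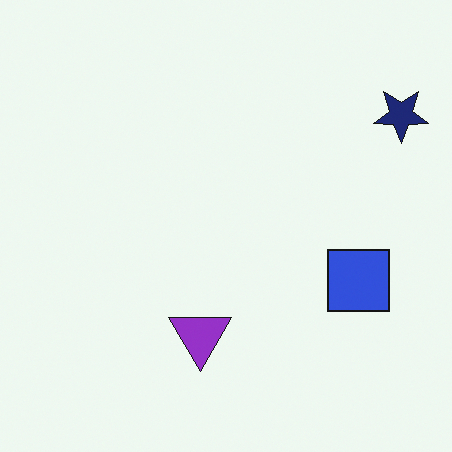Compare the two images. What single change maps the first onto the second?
The image was flipped vertically (top ↔ bottom).

The navy star is in the bottom-right of the first image and the top-right of the second — shapes on opposite sides of the horizontal midline have swapped in a mirror flip.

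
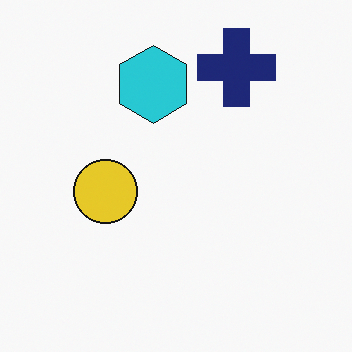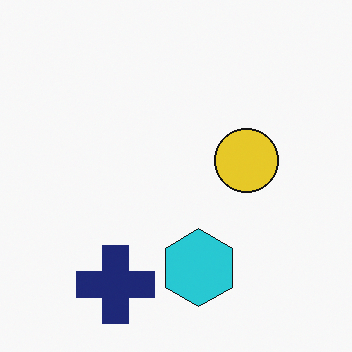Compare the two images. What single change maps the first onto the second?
This is the original image rotated 180°.

The navy cross sits in the top-right of the first image and the bottom-left of the second — consistent with a whole-image 180° rotation.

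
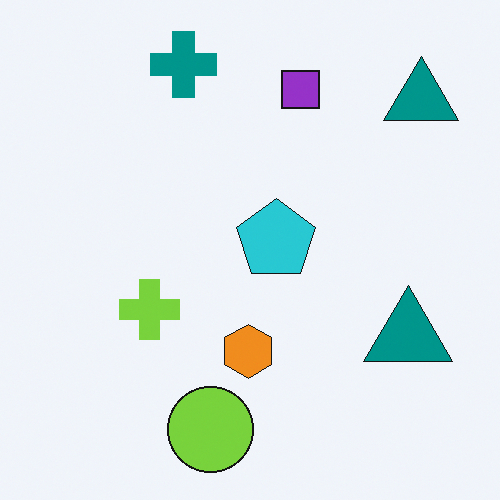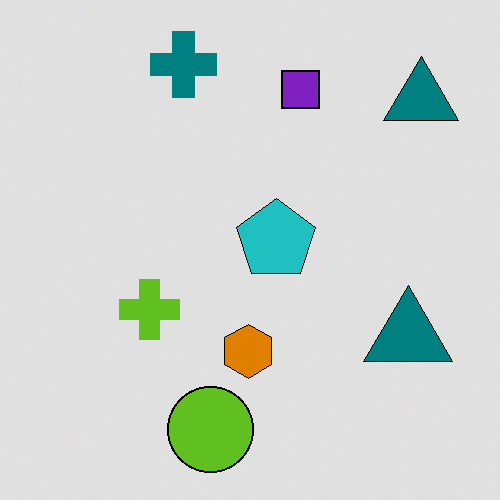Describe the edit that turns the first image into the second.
The transformation is: moderately posterized.

Each flat color has snapped to a coarser quantized level — most visibly, the near-white background has dropped to a flat grey.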